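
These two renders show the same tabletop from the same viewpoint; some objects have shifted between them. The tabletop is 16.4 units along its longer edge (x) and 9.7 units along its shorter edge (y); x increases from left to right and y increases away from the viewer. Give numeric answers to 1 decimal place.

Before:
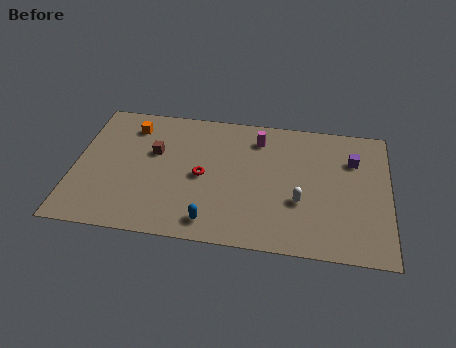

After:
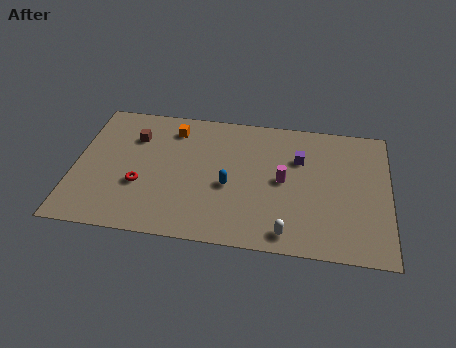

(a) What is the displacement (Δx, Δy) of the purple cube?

(-2.8, -0.3)

The purple cube started near (14.5, 6.9) and ended near (11.7, 6.6).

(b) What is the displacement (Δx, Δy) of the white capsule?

(-0.6, -2.3)

The white capsule started near (11.8, 3.5) and ended near (11.2, 1.2).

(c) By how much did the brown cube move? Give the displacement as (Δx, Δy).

(-1.1, 1.0)

From the two frames, the brown cube sits at roughly (4.1, 6.0) before and (3.0, 7.0) after.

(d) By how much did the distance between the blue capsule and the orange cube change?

-2.9

They were about 7.8 units apart before and 4.9 after — 2.9 units closer together.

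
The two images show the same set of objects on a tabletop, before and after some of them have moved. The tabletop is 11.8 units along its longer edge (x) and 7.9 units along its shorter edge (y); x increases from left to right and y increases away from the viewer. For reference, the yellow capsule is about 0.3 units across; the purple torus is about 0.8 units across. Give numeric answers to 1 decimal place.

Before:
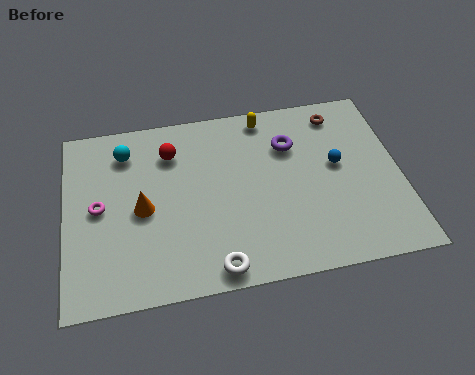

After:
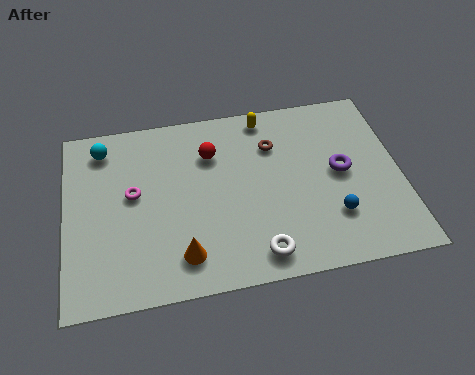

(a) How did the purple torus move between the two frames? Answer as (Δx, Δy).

(1.7, -1.5)

The purple torus was at about (8.0, 5.6) and moved to about (9.7, 4.1).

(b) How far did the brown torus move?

2.6

The brown torus was near (9.8, 6.7) before and (7.4, 5.7) after, so it travelled √(2.4² + 1.0²) ≈ 2.6 units.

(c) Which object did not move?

the yellow capsule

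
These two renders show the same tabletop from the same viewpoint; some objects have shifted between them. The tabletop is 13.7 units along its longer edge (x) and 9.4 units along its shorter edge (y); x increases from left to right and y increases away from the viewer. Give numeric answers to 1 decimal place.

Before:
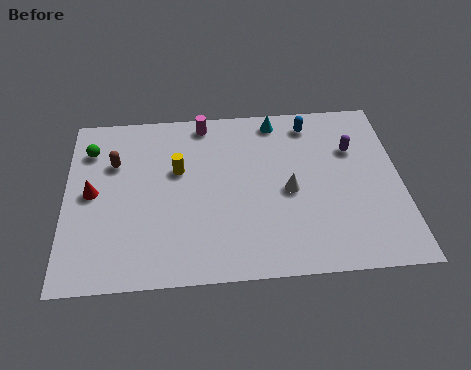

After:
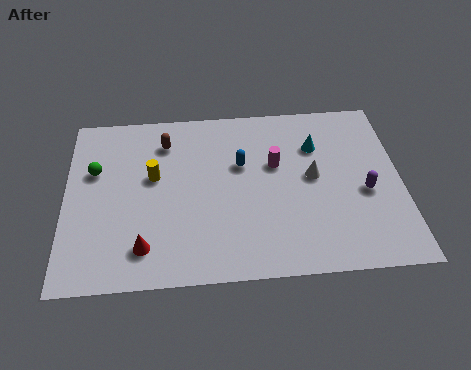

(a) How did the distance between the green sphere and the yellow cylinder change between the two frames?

-1.4

They were about 3.9 units apart before and 2.5 after — 1.4 units closer together.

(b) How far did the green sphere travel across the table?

1.2

The green sphere was near (1.0, 7.2) before and (1.2, 6.0) after, so it travelled √(0.2² + 1.2²) ≈ 1.2 units.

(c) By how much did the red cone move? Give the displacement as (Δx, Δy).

(2.1, -3.0)

From the two frames, the red cone sits at roughly (1.1, 4.8) before and (3.2, 1.8) after.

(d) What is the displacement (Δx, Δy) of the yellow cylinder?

(-1.0, -0.3)

The yellow cylinder was at about (4.6, 5.8) and moved to about (3.6, 5.5).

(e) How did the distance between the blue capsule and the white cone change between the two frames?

-0.8

They were about 3.8 units apart before and 3.0 after — 0.8 units closer together.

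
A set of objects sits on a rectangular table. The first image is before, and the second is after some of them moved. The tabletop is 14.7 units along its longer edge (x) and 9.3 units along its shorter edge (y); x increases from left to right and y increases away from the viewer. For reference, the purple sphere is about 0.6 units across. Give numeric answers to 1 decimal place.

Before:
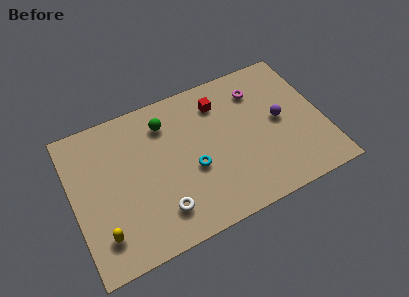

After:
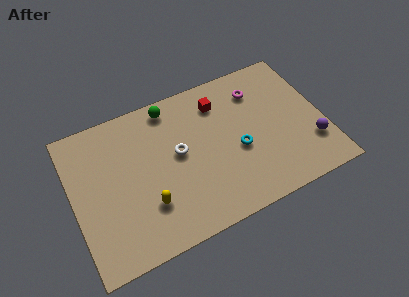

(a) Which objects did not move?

the red cube and the magenta torus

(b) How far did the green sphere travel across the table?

1.0

The green sphere was near (5.7, 7.3) before and (6.1, 8.2) after, so it travelled √(0.4² + 0.9²) ≈ 1.0 units.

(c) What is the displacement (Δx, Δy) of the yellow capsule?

(2.7, 0.7)

The yellow capsule started near (1.4, 2.0) and ended near (4.1, 2.7).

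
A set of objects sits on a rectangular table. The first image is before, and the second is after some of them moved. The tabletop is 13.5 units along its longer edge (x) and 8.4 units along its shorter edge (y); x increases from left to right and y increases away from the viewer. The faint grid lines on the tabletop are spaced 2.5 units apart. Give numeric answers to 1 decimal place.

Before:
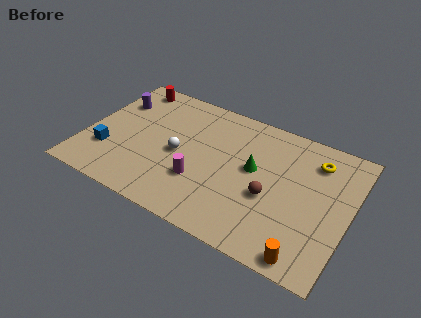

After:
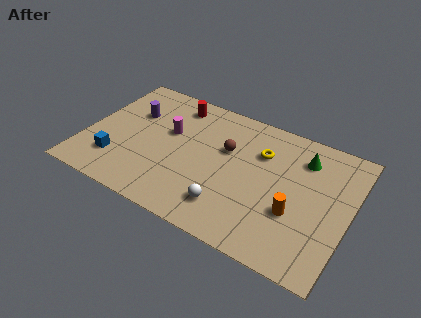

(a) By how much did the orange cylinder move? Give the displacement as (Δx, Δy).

(-0.9, 2.2)

The orange cylinder started near (11.8, 0.8) and ended near (10.9, 3.0).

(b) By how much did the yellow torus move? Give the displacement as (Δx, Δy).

(-2.7, -0.7)

The yellow torus was at about (11.5, 6.6) and moved to about (8.8, 5.9).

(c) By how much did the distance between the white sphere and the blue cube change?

+2.1

Before: roughly 3.8 units apart; after: 5.9. That's 2.1 units further apart.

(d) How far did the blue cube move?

0.6

The blue cube was near (1.3, 2.5) before and (1.8, 2.1) after, so it travelled √(0.5² + 0.4²) ≈ 0.6 units.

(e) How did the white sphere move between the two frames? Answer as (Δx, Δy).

(2.9, -2.1)

The white sphere started near (4.8, 3.9) and ended near (7.7, 1.8).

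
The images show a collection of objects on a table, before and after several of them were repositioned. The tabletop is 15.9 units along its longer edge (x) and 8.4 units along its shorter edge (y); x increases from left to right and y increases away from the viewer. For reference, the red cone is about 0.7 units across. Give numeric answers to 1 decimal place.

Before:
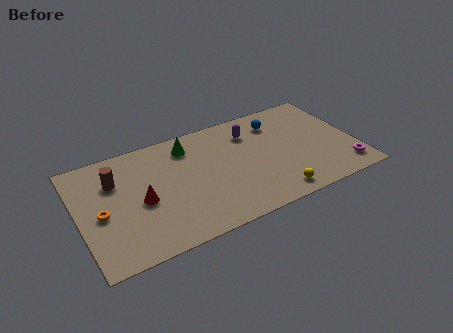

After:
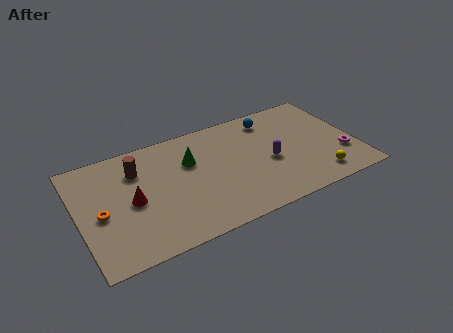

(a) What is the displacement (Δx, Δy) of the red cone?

(-0.5, 0.2)

From the two frames, the red cone sits at roughly (3.5, 3.8) before and (3.0, 4.0) after.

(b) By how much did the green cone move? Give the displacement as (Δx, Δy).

(0.0, -1.2)

The green cone started near (6.5, 6.8) and ended near (6.5, 5.6).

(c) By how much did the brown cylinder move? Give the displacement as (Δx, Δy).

(1.3, 0.3)

From the two frames, the brown cylinder sits at roughly (2.2, 5.9) before and (3.5, 6.2) after.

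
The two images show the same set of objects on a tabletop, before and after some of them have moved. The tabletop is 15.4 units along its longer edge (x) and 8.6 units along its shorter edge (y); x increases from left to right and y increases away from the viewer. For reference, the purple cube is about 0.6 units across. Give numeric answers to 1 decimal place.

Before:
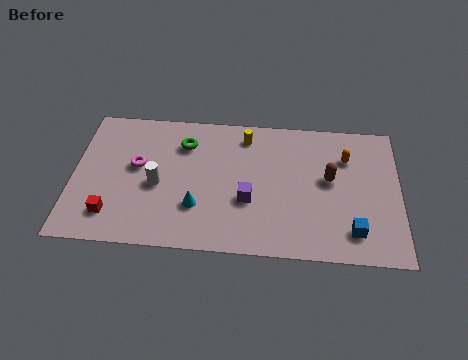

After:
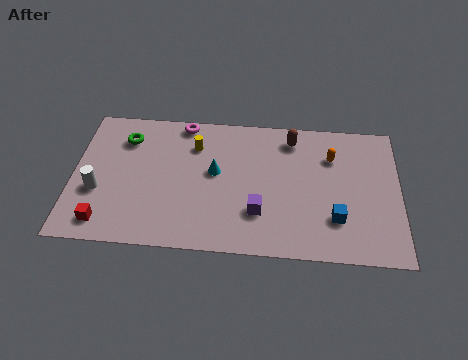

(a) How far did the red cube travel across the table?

0.6

From (1.9, 1.8) to (1.6, 1.3), the red cube covered √(0.3² + 0.5²) ≈ 0.6 units.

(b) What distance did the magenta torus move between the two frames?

3.6

From (3.0, 4.9) to (5.1, 7.8), the magenta torus covered √(2.1² + 2.9²) ≈ 3.6 units.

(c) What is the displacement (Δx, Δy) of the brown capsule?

(-1.8, 2.4)

The brown capsule was at about (12.1, 4.8) and moved to about (10.3, 7.2).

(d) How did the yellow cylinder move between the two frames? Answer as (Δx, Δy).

(-2.4, -0.8)

The yellow cylinder was at about (8.1, 7.2) and moved to about (5.7, 6.4).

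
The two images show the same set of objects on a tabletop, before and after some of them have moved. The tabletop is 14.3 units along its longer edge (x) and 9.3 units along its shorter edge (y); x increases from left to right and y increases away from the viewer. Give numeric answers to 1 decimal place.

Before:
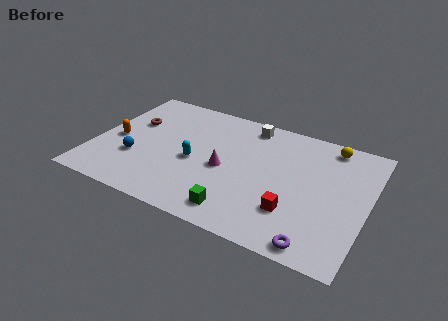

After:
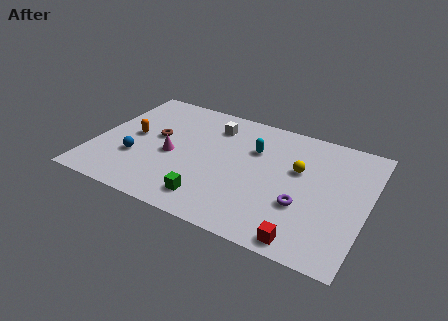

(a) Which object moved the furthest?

the cyan capsule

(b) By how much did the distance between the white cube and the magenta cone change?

-0.3

The distance was about 4.0 in the first image and 3.7 in the second, so they moved 0.3 units closer together.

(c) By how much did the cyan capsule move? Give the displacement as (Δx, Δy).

(2.9, 2.2)

The cyan capsule was at about (5.3, 4.1) and moved to about (8.2, 6.3).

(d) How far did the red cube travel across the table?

1.9

The red cube was near (10.7, 2.6) before and (11.5, 0.9) after, so it travelled √(0.8² + 1.7²) ≈ 1.9 units.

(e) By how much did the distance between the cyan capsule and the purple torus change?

-3.3

The distance was about 7.5 in the first image and 4.2 in the second, so they moved 3.3 units closer together.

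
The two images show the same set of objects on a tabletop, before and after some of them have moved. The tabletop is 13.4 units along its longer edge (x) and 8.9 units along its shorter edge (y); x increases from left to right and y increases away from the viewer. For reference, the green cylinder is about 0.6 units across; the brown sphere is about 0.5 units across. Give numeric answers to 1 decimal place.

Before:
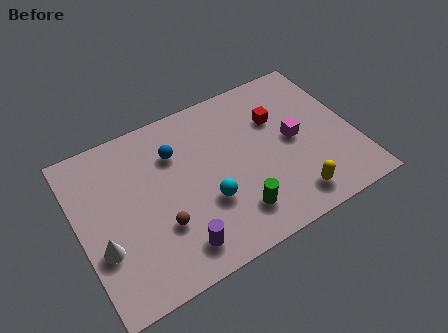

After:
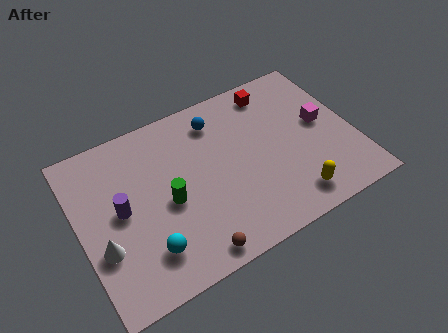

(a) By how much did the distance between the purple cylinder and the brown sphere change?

+3.2

They were about 1.5 units apart before and 4.7 after — 3.2 units further apart.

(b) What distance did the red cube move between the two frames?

1.6

The red cube moved from about (9.9, 6.0) to (10.0, 7.6), a distance of √(0.1² + 1.6²) ≈ 1.6.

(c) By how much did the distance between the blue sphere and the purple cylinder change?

+0.8

The distance was about 4.9 in the first image and 5.7 in the second, so they moved 0.8 units further apart.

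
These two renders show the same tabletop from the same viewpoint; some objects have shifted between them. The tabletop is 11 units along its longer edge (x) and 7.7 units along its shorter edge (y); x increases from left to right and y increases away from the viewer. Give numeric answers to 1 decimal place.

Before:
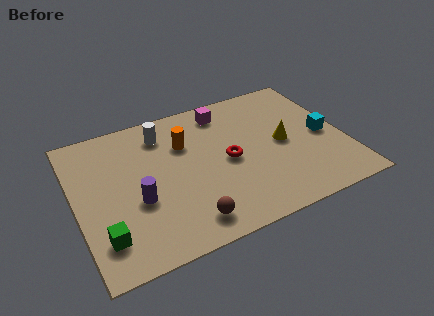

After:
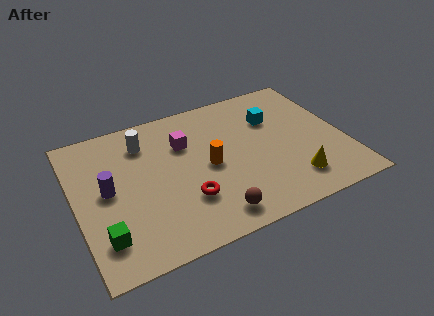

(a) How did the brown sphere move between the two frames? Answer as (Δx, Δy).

(1.0, -0.1)

The brown sphere was at about (4.2, 1.2) and moved to about (5.2, 1.1).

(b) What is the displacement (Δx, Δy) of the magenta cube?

(-1.8, -1.2)

The magenta cube started near (6.4, 6.5) and ended near (4.6, 5.3).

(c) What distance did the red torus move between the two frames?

2.4

From (6.2, 3.7) to (4.3, 2.3), the red torus covered √(1.9² + 1.4²) ≈ 2.4 units.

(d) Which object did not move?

the green cube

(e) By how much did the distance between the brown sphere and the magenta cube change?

-1.5

The distance was about 5.7 in the first image and 4.2 in the second, so they moved 1.5 units closer together.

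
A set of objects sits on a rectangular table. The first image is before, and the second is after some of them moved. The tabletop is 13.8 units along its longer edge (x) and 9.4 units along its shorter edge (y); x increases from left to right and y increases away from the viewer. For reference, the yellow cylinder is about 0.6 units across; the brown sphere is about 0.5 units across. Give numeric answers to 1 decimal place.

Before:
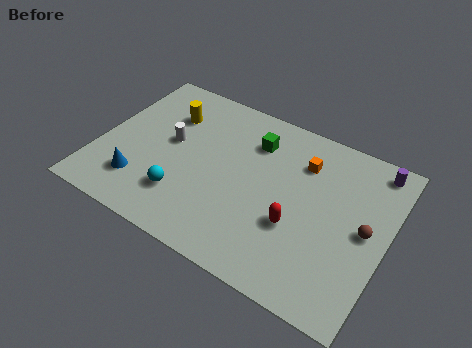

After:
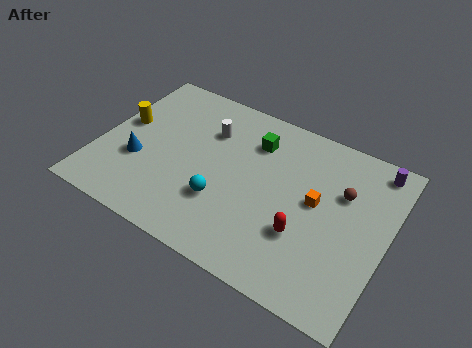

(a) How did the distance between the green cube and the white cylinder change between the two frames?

-2.0

Before: roughly 4.2 units apart; after: 2.2. That's 2.0 units closer together.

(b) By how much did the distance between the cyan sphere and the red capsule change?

-1.5

They were about 5.4 units apart before and 3.9 after — 1.5 units closer together.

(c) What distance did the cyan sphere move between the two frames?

1.9

The cyan sphere moved from about (4.4, 2.4) to (6.2, 3.0), a distance of √(1.8² + 0.6²) ≈ 1.9.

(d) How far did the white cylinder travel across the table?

2.2

The white cylinder moved from about (3.3, 5.2) to (4.9, 6.7), a distance of √(1.6² + 1.5²) ≈ 2.2.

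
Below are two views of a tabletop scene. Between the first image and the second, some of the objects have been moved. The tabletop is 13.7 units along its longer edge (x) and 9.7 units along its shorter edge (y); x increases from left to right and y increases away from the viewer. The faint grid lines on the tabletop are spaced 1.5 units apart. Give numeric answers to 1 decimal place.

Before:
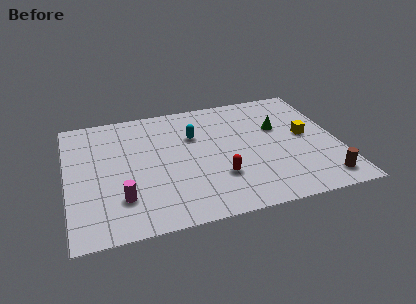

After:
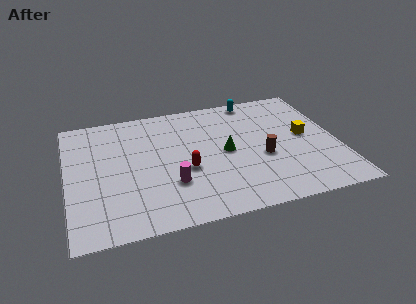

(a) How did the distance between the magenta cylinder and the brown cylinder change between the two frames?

-5.3

Before: roughly 10.1 units apart; after: 4.8. That's 5.3 units closer together.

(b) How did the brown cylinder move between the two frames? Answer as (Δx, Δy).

(-2.8, 2.5)

From the two frames, the brown cylinder sits at roughly (12.6, 1.4) before and (9.8, 3.9) after.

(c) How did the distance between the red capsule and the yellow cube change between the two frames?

+1.2

The distance was about 5.1 in the first image and 6.3 in the second, so they moved 1.2 units further apart.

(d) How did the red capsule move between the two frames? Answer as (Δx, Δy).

(-1.6, 1.0)

From the two frames, the red capsule sits at roughly (7.5, 2.9) before and (5.9, 3.9) after.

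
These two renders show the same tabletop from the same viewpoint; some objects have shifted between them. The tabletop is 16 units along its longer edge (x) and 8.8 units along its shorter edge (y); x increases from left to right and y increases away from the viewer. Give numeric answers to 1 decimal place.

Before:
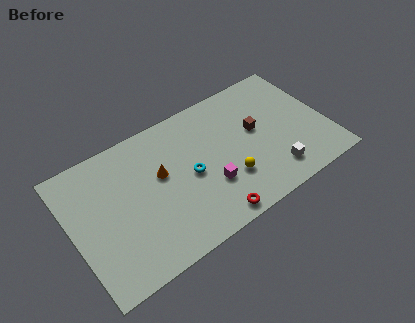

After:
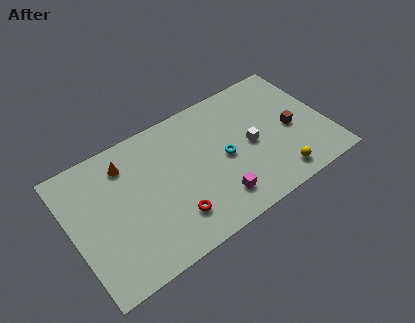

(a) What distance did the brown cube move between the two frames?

2.3

The brown cube moved from about (11.7, 5.0) to (13.8, 4.0), a distance of √(2.1² + 1.0²) ≈ 2.3.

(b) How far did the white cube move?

2.7

From (12.2, 1.7) to (11.2, 4.2), the white cube covered √(1.0² + 2.5²) ≈ 2.7 units.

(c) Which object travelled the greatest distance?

the yellow sphere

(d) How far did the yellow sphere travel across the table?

3.2

The yellow sphere was near (9.5, 2.7) before and (12.4, 1.3) after, so it travelled √(2.9² + 1.4²) ≈ 3.2 units.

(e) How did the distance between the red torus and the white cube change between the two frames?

+1.4

They were about 4.3 units apart before and 5.7 after — 1.4 units further apart.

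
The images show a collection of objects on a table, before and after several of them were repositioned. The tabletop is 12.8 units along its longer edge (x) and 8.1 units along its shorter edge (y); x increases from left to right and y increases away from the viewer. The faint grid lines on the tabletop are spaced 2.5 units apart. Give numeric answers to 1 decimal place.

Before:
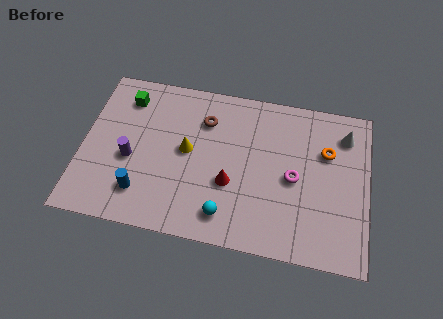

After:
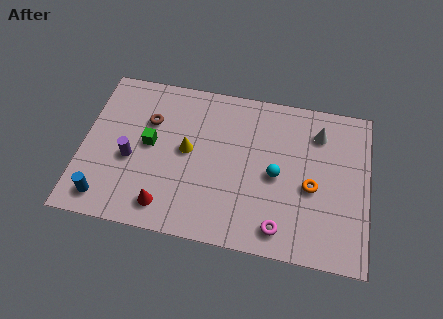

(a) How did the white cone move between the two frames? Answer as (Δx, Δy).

(-1.2, -0.1)

The white cone was at about (11.7, 6.4) and moved to about (10.5, 6.3).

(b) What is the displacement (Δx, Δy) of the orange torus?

(-0.6, -1.9)

From the two frames, the orange torus sits at roughly (10.9, 5.4) before and (10.3, 3.5) after.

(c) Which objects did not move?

the yellow cone and the purple cylinder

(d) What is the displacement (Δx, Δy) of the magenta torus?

(-0.5, -2.6)

From the two frames, the magenta torus sits at roughly (9.5, 3.8) before and (9.0, 1.2) after.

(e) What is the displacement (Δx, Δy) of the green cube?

(1.2, -2.2)

From the two frames, the green cube sits at roughly (1.8, 6.5) before and (3.0, 4.3) after.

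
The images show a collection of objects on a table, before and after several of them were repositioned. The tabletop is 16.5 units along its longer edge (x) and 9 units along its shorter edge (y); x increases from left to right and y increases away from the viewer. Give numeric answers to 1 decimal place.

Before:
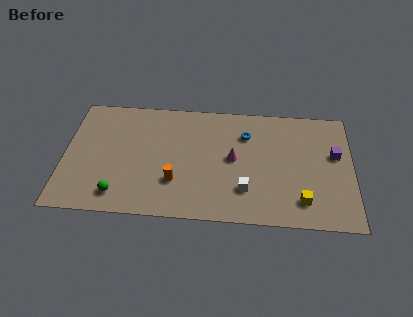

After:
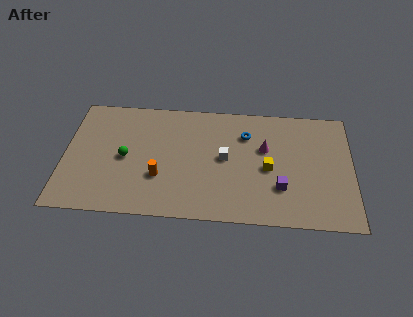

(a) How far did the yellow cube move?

3.0

From (13.6, 1.8) to (11.7, 4.1), the yellow cube covered √(1.9² + 2.3²) ≈ 3.0 units.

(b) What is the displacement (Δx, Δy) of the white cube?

(-1.2, 2.3)

The white cube was at about (10.4, 2.4) and moved to about (9.2, 4.7).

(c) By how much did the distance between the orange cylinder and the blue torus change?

+0.5

The distance was about 5.6 in the first image and 6.1 in the second, so they moved 0.5 units further apart.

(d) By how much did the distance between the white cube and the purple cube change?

-2.1

Before: roughly 5.9 units apart; after: 3.8. That's 2.1 units closer together.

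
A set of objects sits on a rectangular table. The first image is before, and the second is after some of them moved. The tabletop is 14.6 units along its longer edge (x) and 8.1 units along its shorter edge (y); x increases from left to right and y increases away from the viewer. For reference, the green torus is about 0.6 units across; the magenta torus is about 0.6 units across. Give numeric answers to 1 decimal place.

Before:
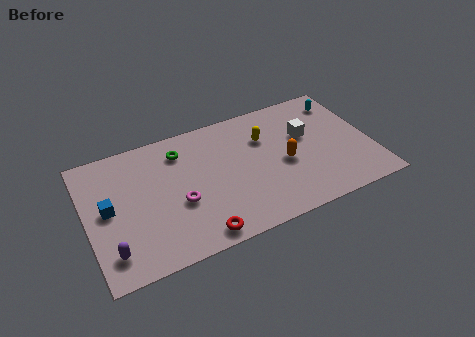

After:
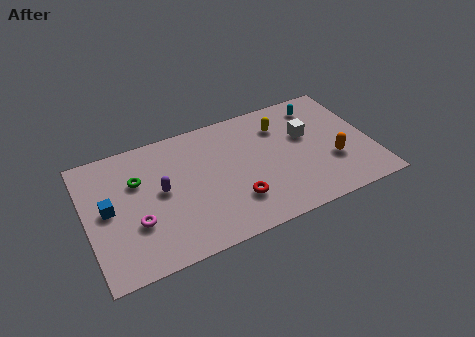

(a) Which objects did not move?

the white cube and the blue cube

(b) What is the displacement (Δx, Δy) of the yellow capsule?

(0.9, 0.5)

The yellow capsule started near (9.3, 5.6) and ended near (10.2, 6.1).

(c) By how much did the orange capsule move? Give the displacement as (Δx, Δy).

(2.4, -0.8)

From the two frames, the orange capsule sits at roughly (10.1, 3.6) before and (12.5, 2.8) after.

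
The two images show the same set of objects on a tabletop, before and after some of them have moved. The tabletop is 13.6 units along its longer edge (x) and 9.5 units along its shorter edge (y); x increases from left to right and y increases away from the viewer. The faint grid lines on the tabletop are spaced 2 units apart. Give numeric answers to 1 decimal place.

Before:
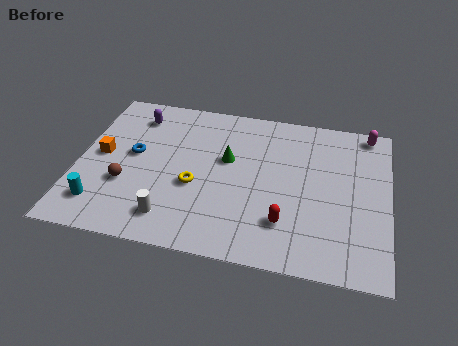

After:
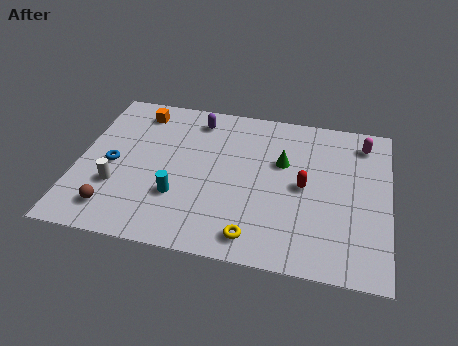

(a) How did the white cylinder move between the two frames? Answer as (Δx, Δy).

(-2.5, 1.4)

The white cylinder started near (4.3, 1.7) and ended near (1.8, 3.1).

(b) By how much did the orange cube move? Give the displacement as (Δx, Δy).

(1.4, 3.1)

From the two frames, the orange cube sits at roughly (1.0, 4.9) before and (2.4, 8.0) after.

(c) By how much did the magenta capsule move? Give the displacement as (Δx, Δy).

(-0.2, -0.7)

The magenta capsule started near (12.6, 8.6) and ended near (12.4, 7.9).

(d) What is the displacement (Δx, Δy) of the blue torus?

(-0.9, -0.8)

From the two frames, the blue torus sits at roughly (2.4, 5.2) before and (1.5, 4.4) after.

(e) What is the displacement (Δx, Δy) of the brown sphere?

(-0.4, -1.6)

The brown sphere started near (2.2, 3.3) and ended near (1.8, 1.7).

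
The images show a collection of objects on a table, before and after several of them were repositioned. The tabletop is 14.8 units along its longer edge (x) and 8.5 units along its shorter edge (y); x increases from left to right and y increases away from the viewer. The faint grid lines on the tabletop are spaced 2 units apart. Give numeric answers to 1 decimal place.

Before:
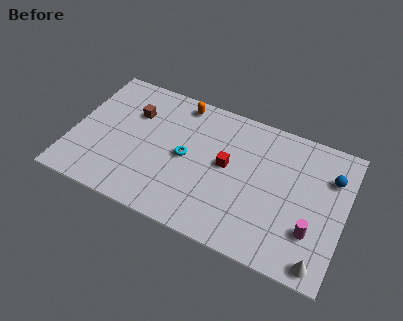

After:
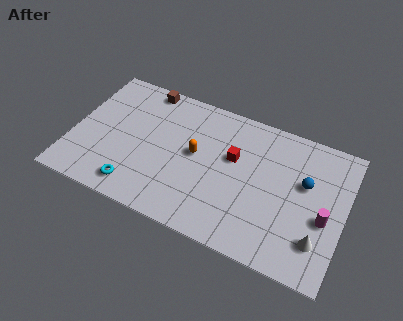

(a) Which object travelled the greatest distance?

the cyan torus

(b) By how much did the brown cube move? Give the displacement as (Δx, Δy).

(0.4, 1.8)

The brown cube started near (3.1, 5.9) and ended near (3.5, 7.7).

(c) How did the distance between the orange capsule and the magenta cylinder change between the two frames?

-2.0

Before: roughly 9.2 units apart; after: 7.2. That's 2.0 units closer together.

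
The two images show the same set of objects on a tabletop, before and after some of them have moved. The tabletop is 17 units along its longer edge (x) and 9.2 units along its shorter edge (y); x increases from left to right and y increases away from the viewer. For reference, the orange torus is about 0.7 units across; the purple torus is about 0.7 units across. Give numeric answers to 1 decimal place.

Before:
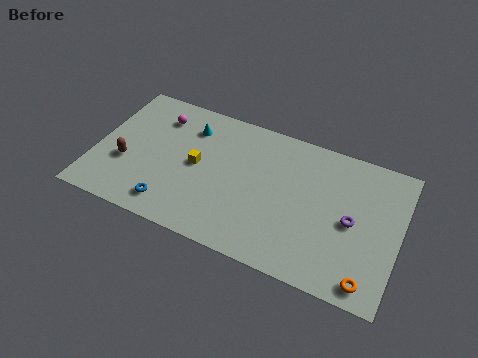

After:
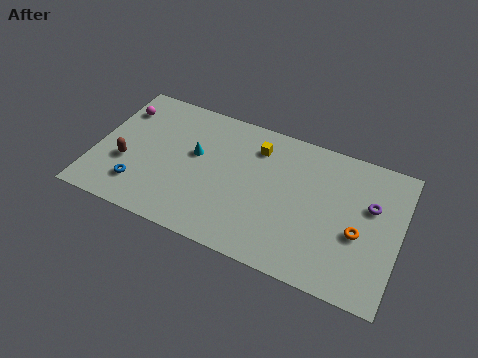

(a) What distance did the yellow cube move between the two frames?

4.0

From (5.7, 4.7) to (8.8, 7.2), the yellow cube covered √(3.1² + 2.5²) ≈ 4.0 units.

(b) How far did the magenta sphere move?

2.2

From (3.2, 7.2) to (1.0, 7.0), the magenta sphere covered √(2.2² + 0.2²) ≈ 2.2 units.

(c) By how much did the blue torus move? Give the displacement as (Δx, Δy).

(-1.9, 0.6)

The blue torus was at about (4.6, 1.5) and moved to about (2.7, 2.1).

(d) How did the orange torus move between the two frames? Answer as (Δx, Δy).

(-0.8, 2.7)

The orange torus was at about (15.6, 1.1) and moved to about (14.8, 3.8).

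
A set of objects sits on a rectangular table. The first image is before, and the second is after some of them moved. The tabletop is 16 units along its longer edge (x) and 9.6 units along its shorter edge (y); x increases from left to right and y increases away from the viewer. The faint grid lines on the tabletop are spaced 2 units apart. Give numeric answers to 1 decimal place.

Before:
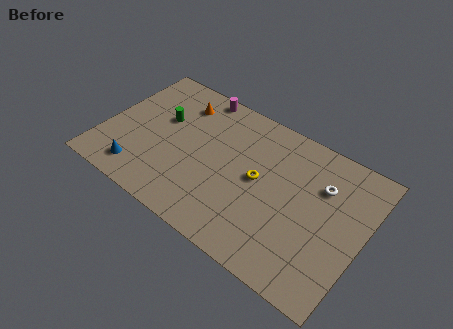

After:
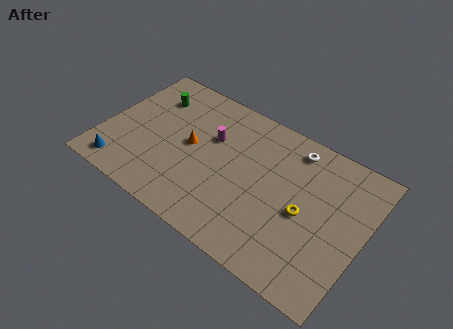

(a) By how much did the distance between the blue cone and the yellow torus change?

+3.6

Before: roughly 7.7 units apart; after: 11.3. That's 3.6 units further apart.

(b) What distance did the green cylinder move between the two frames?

1.6

The green cylinder was near (3.3, 5.9) before and (2.4, 7.2) after, so it travelled √(0.9² + 1.3²) ≈ 1.6 units.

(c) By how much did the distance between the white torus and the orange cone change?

-2.4

They were about 9.1 units apart before and 6.7 after — 2.4 units closer together.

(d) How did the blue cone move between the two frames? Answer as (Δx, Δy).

(-1.1, -0.3)

From the two frames, the blue cone sits at roughly (2.7, 1.6) before and (1.6, 1.3) after.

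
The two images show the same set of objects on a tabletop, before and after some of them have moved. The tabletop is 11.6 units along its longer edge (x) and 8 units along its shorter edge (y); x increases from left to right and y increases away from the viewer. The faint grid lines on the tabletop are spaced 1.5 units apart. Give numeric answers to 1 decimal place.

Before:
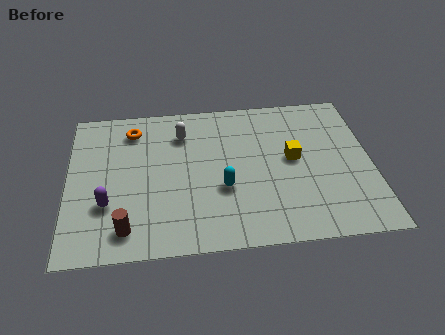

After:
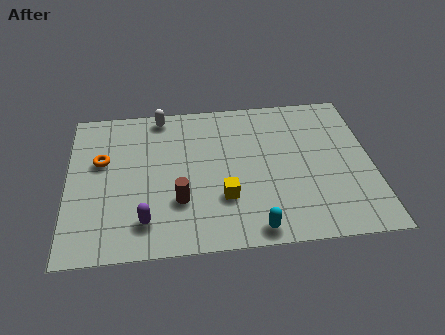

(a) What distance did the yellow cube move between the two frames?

3.2

The yellow cube was near (8.6, 4.3) before and (5.9, 2.5) after, so it travelled √(2.7² + 1.8²) ≈ 3.2 units.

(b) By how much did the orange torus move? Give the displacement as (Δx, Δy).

(-1.2, -1.6)

The orange torus started near (2.5, 6.5) and ended near (1.3, 4.9).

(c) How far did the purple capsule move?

1.7

The purple capsule was near (1.5, 2.6) before and (2.9, 1.6) after, so it travelled √(1.4² + 1.0²) ≈ 1.7 units.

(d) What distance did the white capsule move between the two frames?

1.4

The white capsule was near (4.4, 6.1) before and (3.6, 7.2) after, so it travelled √(0.8² + 1.1²) ≈ 1.4 units.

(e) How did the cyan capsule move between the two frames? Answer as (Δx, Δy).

(1.1, -2.2)

From the two frames, the cyan capsule sits at roughly (5.9, 3.0) before and (7.0, 0.8) after.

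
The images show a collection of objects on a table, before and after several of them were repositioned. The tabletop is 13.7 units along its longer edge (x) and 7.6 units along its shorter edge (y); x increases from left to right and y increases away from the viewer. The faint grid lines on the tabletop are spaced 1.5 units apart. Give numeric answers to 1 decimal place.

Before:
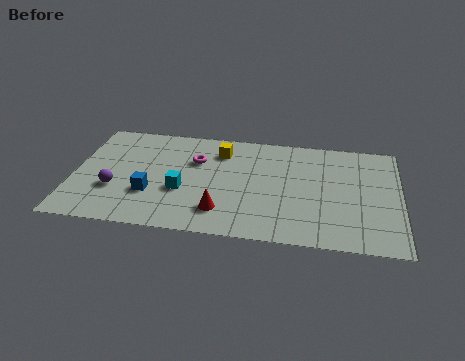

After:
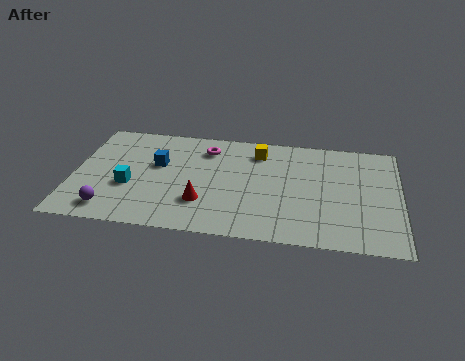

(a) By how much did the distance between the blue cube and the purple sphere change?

+2.3

Before: roughly 1.5 units apart; after: 3.8. That's 2.3 units further apart.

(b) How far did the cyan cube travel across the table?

2.2

The cyan cube moved from about (4.6, 2.9) to (2.4, 2.9), a distance of √(2.2² + 0.0²) ≈ 2.2.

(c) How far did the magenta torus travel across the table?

1.0

From (5.1, 5.1) to (5.5, 6.0), the magenta torus covered √(0.4² + 0.9²) ≈ 1.0 units.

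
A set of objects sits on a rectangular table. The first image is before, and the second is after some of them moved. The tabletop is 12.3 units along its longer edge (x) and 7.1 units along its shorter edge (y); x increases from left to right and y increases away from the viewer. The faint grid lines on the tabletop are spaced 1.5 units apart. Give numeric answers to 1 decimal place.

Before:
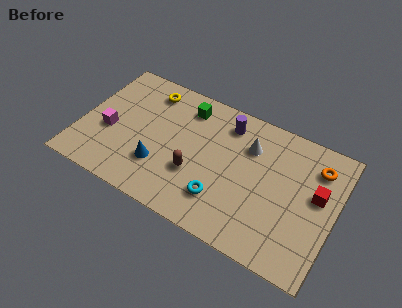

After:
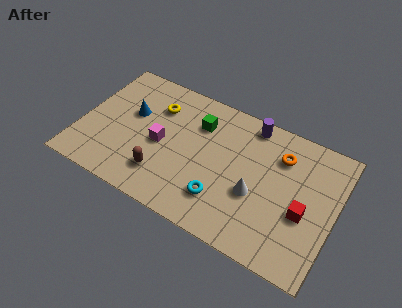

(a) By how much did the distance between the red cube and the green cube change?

-0.9

Before: roughly 6.8 units apart; after: 5.9. That's 0.9 units closer together.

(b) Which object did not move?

the cyan torus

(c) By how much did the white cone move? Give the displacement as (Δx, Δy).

(0.6, -2.3)

The white cone started near (8.0, 5.1) and ended near (8.6, 2.8).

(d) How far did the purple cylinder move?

1.2

The purple cylinder moved from about (6.8, 5.8) to (7.9, 6.3), a distance of √(1.1² + 0.5²) ≈ 1.2.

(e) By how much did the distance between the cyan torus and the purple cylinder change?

+0.6

The distance was about 4.0 in the first image and 4.6 in the second, so they moved 0.6 units further apart.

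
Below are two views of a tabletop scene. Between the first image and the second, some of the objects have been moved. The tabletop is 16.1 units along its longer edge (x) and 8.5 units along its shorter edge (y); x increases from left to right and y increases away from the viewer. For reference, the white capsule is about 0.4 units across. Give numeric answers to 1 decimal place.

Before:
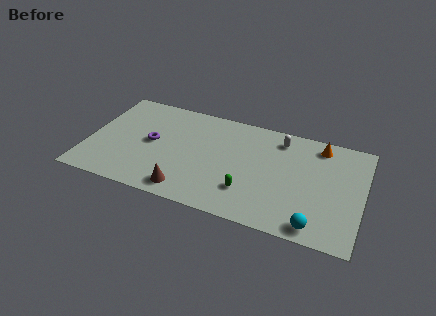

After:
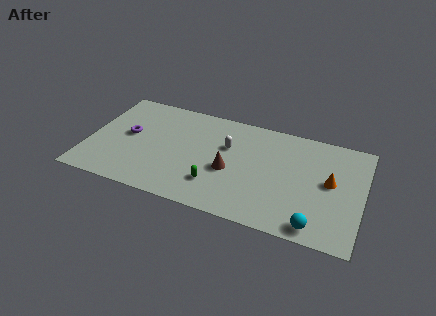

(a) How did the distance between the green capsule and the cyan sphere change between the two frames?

+1.8

Before: roughly 4.2 units apart; after: 6.0. That's 1.8 units further apart.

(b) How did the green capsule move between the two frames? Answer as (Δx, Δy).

(-1.9, -0.1)

The green capsule was at about (9.6, 2.3) and moved to about (7.7, 2.2).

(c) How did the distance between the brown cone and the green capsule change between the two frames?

-2.1

Before: roughly 3.7 units apart; after: 1.6. That's 2.1 units closer together.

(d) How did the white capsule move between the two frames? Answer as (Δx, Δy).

(-3.0, -1.6)

The white capsule started near (11.1, 7.1) and ended near (8.1, 5.5).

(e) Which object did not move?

the cyan sphere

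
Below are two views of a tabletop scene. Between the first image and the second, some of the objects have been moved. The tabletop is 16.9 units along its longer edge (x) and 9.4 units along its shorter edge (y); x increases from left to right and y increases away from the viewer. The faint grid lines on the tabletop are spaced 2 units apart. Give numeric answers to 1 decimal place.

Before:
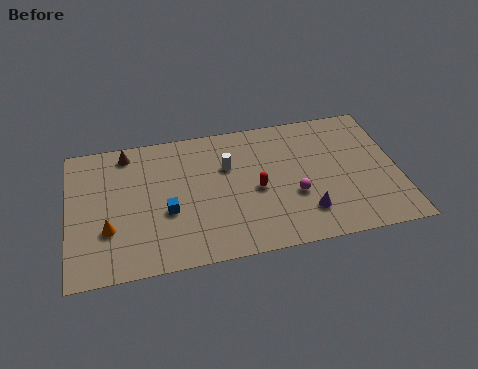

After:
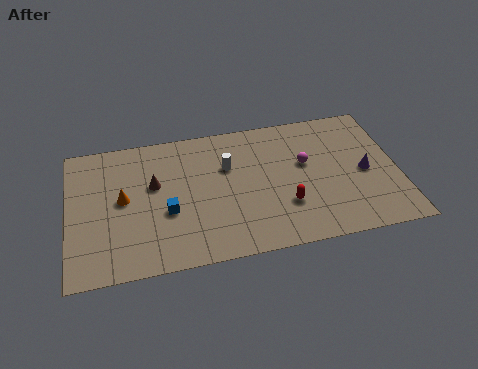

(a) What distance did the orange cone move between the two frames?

2.1

The orange cone was near (2.0, 3.1) before and (2.8, 5.0) after, so it travelled √(0.8² + 1.9²) ≈ 2.1 units.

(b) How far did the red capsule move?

2.0

The red capsule moved from about (9.6, 4.3) to (11.0, 2.9), a distance of √(1.4² + 1.4²) ≈ 2.0.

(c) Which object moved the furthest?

the purple cone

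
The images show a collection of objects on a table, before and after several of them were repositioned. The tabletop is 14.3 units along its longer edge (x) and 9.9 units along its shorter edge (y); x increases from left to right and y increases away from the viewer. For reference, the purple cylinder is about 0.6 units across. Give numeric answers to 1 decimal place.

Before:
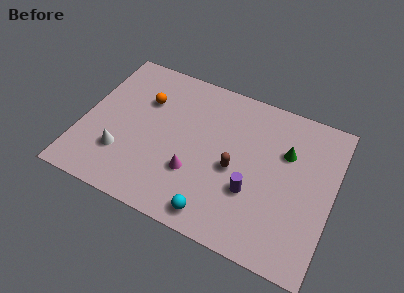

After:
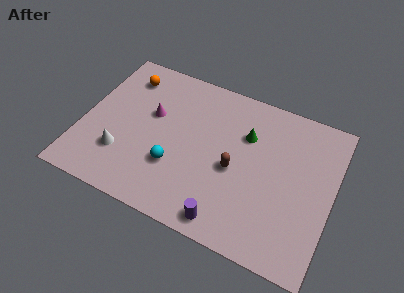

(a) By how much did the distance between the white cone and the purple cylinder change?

-0.9

Before: roughly 7.4 units apart; after: 6.5. That's 0.9 units closer together.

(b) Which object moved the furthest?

the magenta cone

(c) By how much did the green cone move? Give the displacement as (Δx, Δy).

(-2.3, 0.2)

The green cone was at about (11.5, 6.6) and moved to about (9.2, 6.8).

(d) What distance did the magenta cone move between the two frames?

4.0

The magenta cone moved from about (6.6, 3.2) to (3.8, 6.0), a distance of √(2.8² + 2.8²) ≈ 4.0.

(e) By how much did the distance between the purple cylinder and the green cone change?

+2.1

Before: roughly 3.6 units apart; after: 5.7. That's 2.1 units further apart.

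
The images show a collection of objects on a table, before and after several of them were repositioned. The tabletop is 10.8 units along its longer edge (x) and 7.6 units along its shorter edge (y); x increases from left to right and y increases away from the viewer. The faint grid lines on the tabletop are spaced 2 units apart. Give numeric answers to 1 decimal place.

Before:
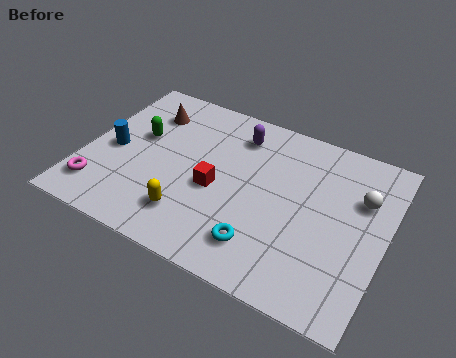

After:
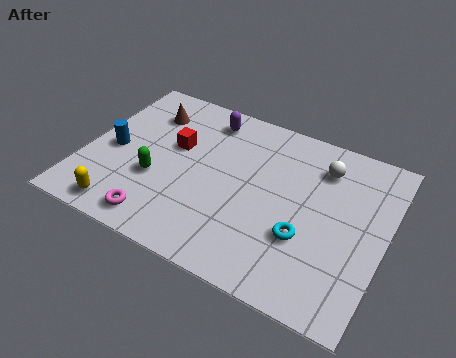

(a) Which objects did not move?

the blue cylinder and the brown cone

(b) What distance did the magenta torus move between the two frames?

2.4

The magenta torus was near (0.8, 1.5) before and (3.1, 1.0) after, so it travelled √(2.3² + 0.5²) ≈ 2.4 units.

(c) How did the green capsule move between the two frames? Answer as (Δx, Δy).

(0.9, -1.7)

The green capsule was at about (1.8, 4.5) and moved to about (2.7, 2.8).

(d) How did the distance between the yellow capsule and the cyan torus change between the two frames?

+3.9

They were about 2.6 units apart before and 6.5 after — 3.9 units further apart.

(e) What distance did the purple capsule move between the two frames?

1.2

From (5.2, 6.1) to (4.0, 6.4), the purple capsule covered √(1.2² + 0.3²) ≈ 1.2 units.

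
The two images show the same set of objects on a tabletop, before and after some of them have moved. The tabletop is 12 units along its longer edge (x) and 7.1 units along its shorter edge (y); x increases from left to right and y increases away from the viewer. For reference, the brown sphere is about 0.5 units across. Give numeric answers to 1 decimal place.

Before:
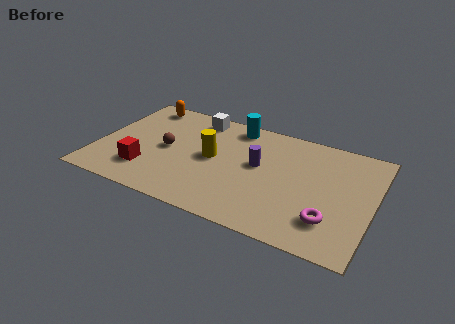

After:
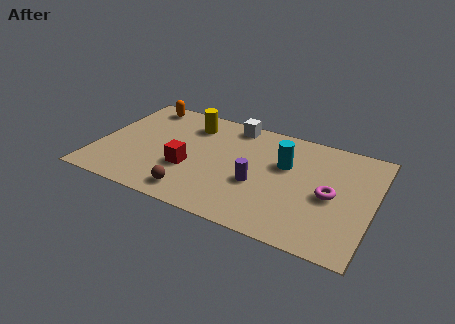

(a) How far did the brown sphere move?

2.8

The brown sphere moved from about (3.0, 3.5) to (4.5, 1.1), a distance of √(1.5² + 2.4²) ≈ 2.8.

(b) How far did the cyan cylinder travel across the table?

2.9

The cyan cylinder moved from about (5.7, 6.2) to (8.1, 4.5), a distance of √(2.4² + 1.7²) ≈ 2.9.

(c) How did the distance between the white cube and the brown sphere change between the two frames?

+2.5

They were about 2.8 units apart before and 5.3 after — 2.5 units further apart.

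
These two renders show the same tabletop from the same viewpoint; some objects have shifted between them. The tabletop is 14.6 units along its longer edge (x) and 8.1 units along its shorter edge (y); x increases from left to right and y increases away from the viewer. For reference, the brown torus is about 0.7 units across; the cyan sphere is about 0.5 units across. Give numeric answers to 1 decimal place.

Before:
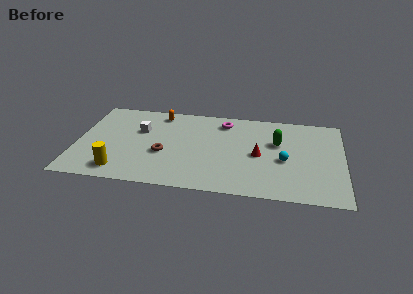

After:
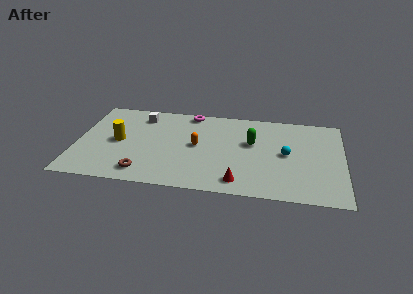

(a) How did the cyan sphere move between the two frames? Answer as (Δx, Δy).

(0.1, 0.6)

The cyan sphere was at about (11.4, 3.5) and moved to about (11.5, 4.1).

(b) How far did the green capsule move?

1.4

From (11.0, 5.1) to (9.6, 4.9), the green capsule covered √(1.4² + 0.2²) ≈ 1.4 units.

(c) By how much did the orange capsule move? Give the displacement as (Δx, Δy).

(2.2, -2.8)

The orange capsule was at about (4.4, 7.0) and moved to about (6.6, 4.2).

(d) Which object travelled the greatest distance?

the orange capsule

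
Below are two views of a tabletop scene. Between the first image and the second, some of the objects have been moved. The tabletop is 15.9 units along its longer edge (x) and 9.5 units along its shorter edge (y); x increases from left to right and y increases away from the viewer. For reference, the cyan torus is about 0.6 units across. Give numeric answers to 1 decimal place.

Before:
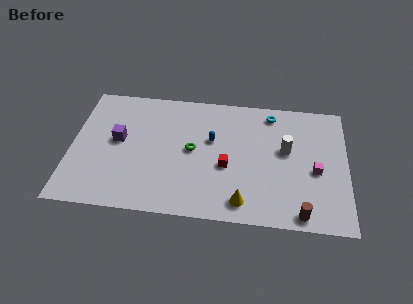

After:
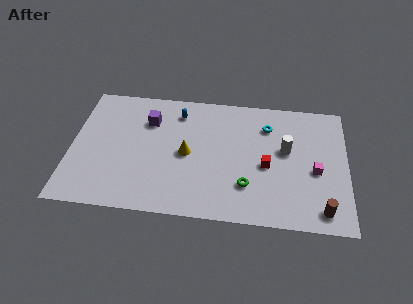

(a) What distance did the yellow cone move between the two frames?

4.6

From (10.0, 1.4) to (6.7, 4.6), the yellow cone covered √(3.3² + 3.2²) ≈ 4.6 units.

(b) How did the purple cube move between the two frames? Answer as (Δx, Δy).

(1.7, 1.7)

From the two frames, the purple cube sits at roughly (2.7, 5.2) before and (4.4, 6.9) after.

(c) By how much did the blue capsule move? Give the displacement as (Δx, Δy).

(-2.0, 1.9)

The blue capsule started near (8.1, 5.8) and ended near (6.1, 7.7).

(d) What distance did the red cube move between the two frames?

2.3

The red cube moved from about (9.0, 3.9) to (11.3, 4.2), a distance of √(2.3² + 0.3²) ≈ 2.3.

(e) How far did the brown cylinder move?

1.3

From (13.3, 0.9) to (14.5, 1.3), the brown cylinder covered √(1.2² + 0.4²) ≈ 1.3 units.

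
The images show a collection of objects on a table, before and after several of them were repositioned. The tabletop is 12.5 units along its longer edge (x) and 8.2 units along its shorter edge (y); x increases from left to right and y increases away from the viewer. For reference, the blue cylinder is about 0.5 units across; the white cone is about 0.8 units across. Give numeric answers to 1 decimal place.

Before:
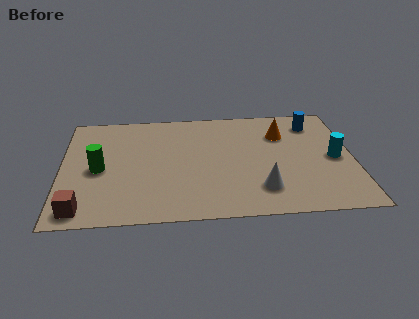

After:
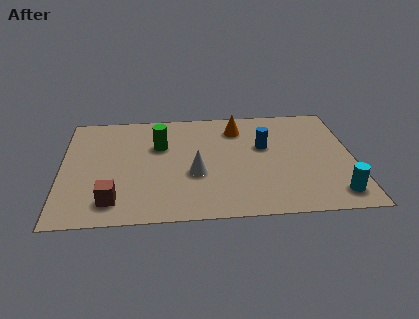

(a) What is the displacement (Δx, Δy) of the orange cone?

(-1.9, 0.6)

The orange cone was at about (9.5, 5.9) and moved to about (7.6, 6.5).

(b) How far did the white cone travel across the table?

3.1

From (8.5, 1.9) to (5.7, 3.2), the white cone covered √(2.8² + 1.3²) ≈ 3.1 units.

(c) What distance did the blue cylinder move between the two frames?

2.7

From (10.9, 6.6) to (8.7, 5.0), the blue cylinder covered √(2.2² + 1.6²) ≈ 2.7 units.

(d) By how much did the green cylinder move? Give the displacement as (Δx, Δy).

(2.6, 1.6)

The green cylinder was at about (1.6, 3.8) and moved to about (4.2, 5.4).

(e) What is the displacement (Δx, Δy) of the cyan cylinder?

(-0.1, -2.6)

The cyan cylinder started near (11.7, 3.9) and ended near (11.6, 1.3).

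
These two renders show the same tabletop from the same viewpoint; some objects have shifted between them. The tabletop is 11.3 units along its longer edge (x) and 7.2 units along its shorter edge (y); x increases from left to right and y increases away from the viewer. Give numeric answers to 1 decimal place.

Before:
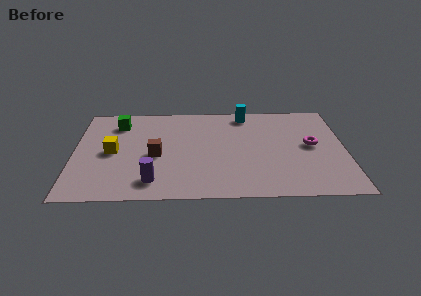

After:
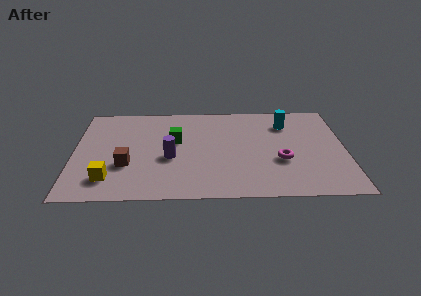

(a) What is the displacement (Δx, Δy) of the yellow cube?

(-0.1, -2.0)

The yellow cube was at about (1.6, 3.5) and moved to about (1.5, 1.5).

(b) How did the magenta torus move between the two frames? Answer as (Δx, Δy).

(-1.3, -1.1)

The magenta torus started near (9.9, 3.8) and ended near (8.6, 2.7).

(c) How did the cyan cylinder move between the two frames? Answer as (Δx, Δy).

(1.7, -0.8)

The cyan cylinder was at about (7.2, 6.3) and moved to about (8.9, 5.5).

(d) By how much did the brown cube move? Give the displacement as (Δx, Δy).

(-1.2, -0.7)

The brown cube was at about (3.4, 3.2) and moved to about (2.2, 2.5).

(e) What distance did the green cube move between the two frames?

2.8

From (1.8, 5.7) to (4.2, 4.3), the green cube covered √(2.4² + 1.4²) ≈ 2.8 units.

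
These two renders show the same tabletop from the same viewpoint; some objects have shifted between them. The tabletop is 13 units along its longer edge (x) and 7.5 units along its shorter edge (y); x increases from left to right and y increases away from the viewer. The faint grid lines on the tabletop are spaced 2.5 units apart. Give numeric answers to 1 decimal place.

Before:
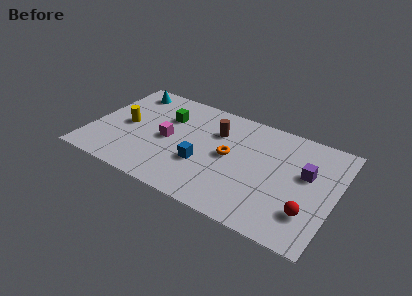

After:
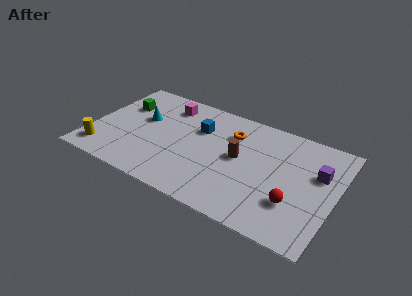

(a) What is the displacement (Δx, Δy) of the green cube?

(-2.4, -0.1)

From the two frames, the green cube sits at roughly (3.8, 5.2) before and (1.4, 5.1) after.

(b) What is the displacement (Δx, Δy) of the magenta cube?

(-0.4, 2.5)

The magenta cube started near (4.1, 3.6) and ended near (3.7, 6.1).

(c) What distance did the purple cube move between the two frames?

0.7

The purple cube moved from about (11.4, 4.5) to (12.0, 4.8), a distance of √(0.6² + 0.3²) ≈ 0.7.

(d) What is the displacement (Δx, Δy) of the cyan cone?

(1.1, -1.9)

From the two frames, the cyan cone sits at roughly (1.5, 6.4) before and (2.6, 4.5) after.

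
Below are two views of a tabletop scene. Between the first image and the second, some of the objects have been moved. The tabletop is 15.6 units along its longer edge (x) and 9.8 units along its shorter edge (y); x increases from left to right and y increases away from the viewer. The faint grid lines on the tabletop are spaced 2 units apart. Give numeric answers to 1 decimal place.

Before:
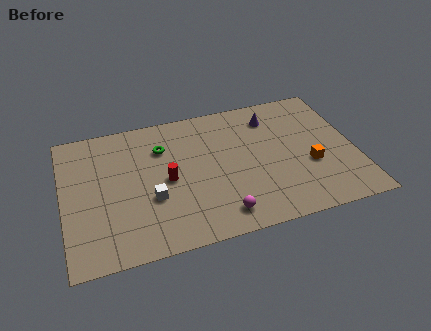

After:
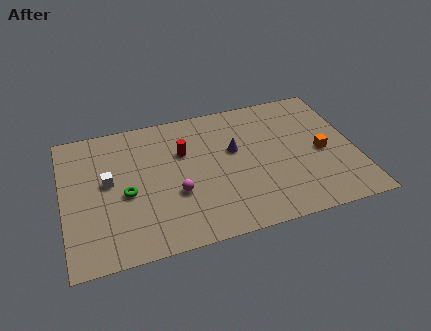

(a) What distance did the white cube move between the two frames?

2.8

The white cube moved from about (4.6, 3.6) to (2.4, 5.4), a distance of √(2.2² + 1.8²) ≈ 2.8.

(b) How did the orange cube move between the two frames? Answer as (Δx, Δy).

(0.7, 0.8)

The orange cube started near (13.1, 3.7) and ended near (13.8, 4.5).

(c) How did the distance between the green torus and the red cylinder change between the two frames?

+1.5

Before: roughly 2.4 units apart; after: 3.9. That's 1.5 units further apart.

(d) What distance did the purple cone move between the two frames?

2.9

From (11.4, 7.8) to (9.2, 5.9), the purple cone covered √(2.2² + 1.9²) ≈ 2.9 units.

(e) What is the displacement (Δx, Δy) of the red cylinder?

(1.0, 1.8)

The red cylinder was at about (5.5, 4.7) and moved to about (6.5, 6.5).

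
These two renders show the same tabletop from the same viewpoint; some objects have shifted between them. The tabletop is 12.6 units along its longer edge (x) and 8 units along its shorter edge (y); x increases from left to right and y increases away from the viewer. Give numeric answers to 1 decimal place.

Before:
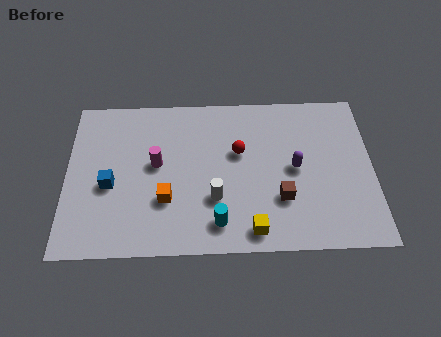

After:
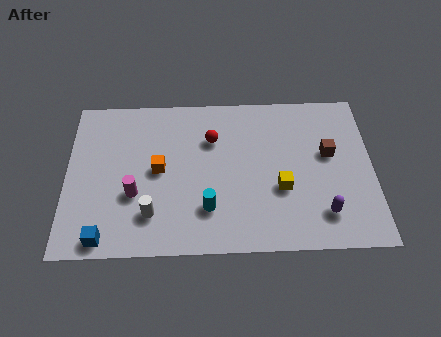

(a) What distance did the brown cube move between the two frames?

3.0

From (8.8, 2.5) to (10.8, 4.7), the brown cube covered √(2.0² + 2.2²) ≈ 3.0 units.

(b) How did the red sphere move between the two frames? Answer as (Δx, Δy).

(-1.1, 0.7)

The red sphere started near (7.1, 4.9) and ended near (6.0, 5.6).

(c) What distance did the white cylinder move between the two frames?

2.7

The white cylinder moved from about (6.1, 2.6) to (3.5, 1.9), a distance of √(2.6² + 0.7²) ≈ 2.7.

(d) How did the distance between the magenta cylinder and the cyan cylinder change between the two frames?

-0.8

They were about 3.9 units apart before and 3.1 after — 0.8 units closer together.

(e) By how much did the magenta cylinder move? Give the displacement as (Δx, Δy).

(-0.9, -1.5)

From the two frames, the magenta cylinder sits at roughly (3.7, 4.4) before and (2.8, 2.9) after.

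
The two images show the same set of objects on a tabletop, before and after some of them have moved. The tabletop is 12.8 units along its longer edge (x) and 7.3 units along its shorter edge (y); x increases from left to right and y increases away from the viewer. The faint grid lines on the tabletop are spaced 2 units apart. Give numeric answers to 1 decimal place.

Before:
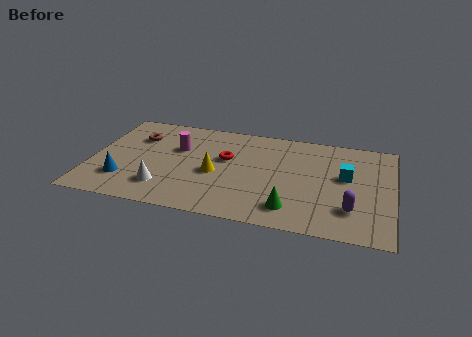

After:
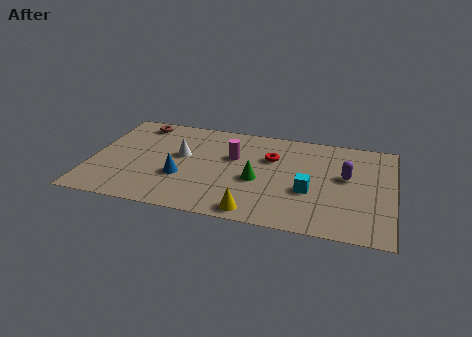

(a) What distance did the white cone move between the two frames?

2.6

From (3.2, 1.7) to (3.8, 4.2), the white cone covered √(0.6² + 2.5²) ≈ 2.6 units.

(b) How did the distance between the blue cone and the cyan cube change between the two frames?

-4.2

The distance was about 9.6 in the first image and 5.4 in the second, so they moved 4.2 units closer together.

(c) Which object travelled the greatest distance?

the yellow cone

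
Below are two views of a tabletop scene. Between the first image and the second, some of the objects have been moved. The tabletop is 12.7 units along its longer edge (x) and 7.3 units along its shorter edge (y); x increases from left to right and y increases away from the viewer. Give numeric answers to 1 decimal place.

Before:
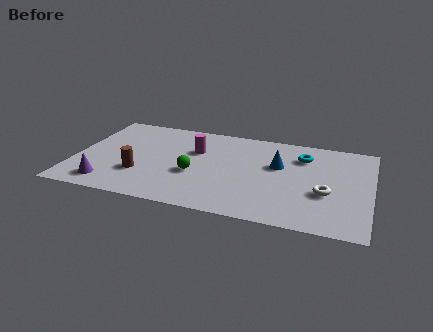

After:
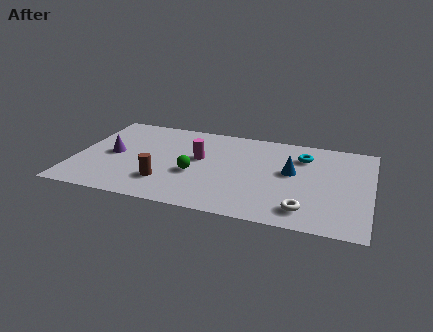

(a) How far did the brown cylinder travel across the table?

1.2

From (2.9, 2.3) to (4.0, 1.9), the brown cylinder covered √(1.1² + 0.4²) ≈ 1.2 units.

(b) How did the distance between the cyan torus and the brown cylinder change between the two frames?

-0.8

The distance was about 7.5 in the first image and 6.7 in the second, so they moved 0.8 units closer together.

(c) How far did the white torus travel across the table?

1.7

From (10.8, 2.8) to (10.0, 1.3), the white torus covered √(0.8² + 1.5²) ≈ 1.7 units.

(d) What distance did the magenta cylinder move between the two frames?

0.6

The magenta cylinder moved from about (5.1, 4.8) to (5.3, 4.2), a distance of √(0.2² + 0.6²) ≈ 0.6.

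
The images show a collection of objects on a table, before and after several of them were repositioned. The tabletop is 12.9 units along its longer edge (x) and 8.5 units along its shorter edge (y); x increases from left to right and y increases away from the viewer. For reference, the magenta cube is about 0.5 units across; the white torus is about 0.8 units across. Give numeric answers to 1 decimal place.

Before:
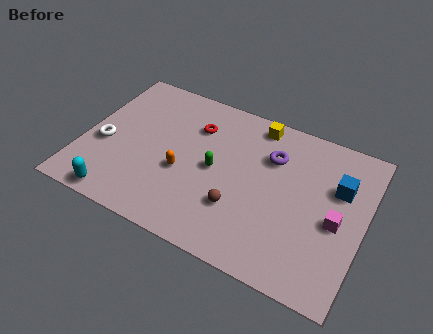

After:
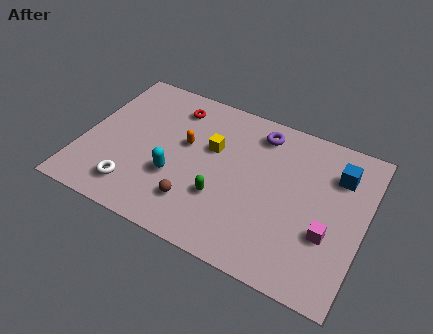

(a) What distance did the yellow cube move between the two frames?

2.8

From (7.6, 7.5) to (5.8, 5.3), the yellow cube covered √(1.8² + 2.2²) ≈ 2.8 units.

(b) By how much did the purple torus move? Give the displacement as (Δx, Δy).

(-0.7, 1.1)

The purple torus was at about (8.5, 6.0) and moved to about (7.8, 7.1).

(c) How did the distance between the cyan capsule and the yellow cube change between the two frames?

-6.0

They were about 8.7 units apart before and 2.7 after — 6.0 units closer together.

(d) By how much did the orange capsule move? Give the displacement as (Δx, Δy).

(-0.1, 1.6)

The orange capsule started near (4.7, 3.4) and ended near (4.6, 5.0).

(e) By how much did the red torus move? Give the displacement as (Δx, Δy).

(-1.1, 0.7)

From the two frames, the red torus sits at roughly (4.9, 6.2) before and (3.8, 6.9) after.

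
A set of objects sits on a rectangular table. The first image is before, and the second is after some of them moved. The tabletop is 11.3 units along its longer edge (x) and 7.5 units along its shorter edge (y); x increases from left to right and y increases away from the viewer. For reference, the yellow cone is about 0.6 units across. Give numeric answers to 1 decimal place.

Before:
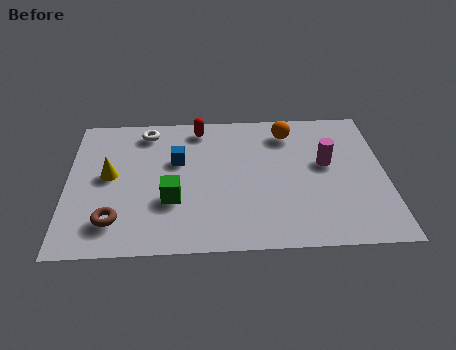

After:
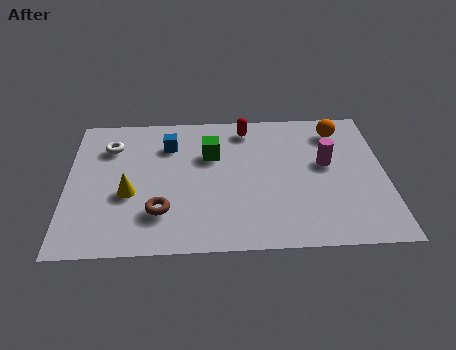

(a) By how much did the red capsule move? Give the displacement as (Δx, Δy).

(1.7, -0.1)

The red capsule started near (4.7, 6.5) and ended near (6.4, 6.4).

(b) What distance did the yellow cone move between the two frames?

1.2

The yellow cone was near (1.5, 4.0) before and (2.2, 3.0) after, so it travelled √(0.7² + 1.0²) ≈ 1.2 units.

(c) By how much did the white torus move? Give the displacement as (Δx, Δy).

(-1.3, -0.8)

The white torus started near (2.8, 6.4) and ended near (1.5, 5.6).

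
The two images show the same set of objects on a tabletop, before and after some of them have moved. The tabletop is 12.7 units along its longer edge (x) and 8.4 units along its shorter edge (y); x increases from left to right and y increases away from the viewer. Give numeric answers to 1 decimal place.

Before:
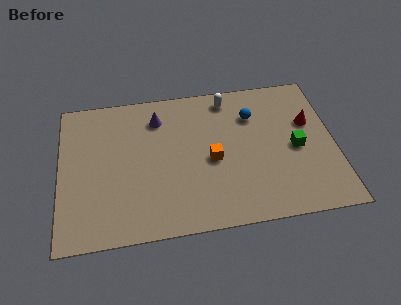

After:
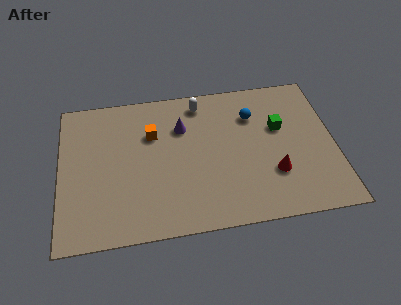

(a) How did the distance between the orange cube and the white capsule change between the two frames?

-0.9

Before: roughly 3.6 units apart; after: 2.7. That's 0.9 units closer together.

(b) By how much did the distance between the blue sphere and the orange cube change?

+1.7

They were about 3.0 units apart before and 4.7 after — 1.7 units further apart.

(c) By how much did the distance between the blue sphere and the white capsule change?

+1.0

The distance was about 1.6 in the first image and 2.6 in the second, so they moved 1.0 units further apart.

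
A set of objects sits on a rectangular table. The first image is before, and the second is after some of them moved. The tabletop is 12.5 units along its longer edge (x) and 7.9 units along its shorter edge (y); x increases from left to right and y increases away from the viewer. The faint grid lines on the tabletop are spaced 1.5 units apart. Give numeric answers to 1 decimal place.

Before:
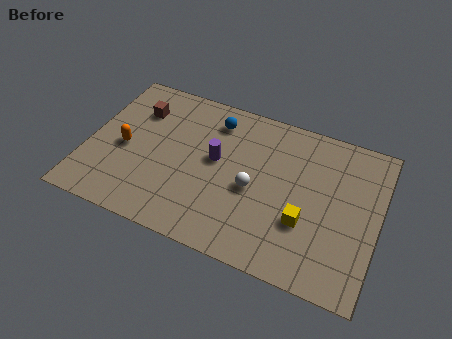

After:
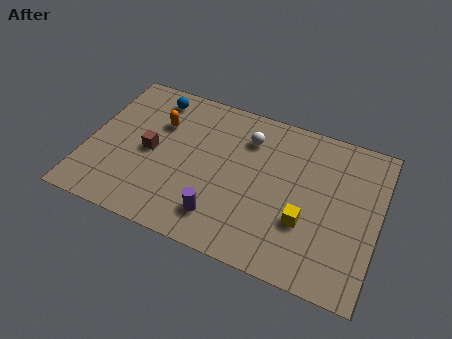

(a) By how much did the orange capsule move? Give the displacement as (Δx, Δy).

(1.3, 1.8)

From the two frames, the orange capsule sits at roughly (1.6, 3.6) before and (2.9, 5.4) after.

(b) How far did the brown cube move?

2.2

From (1.9, 5.8) to (2.7, 3.8), the brown cube covered √(0.8² + 2.0²) ≈ 2.2 units.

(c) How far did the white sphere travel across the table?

2.5

From (7.2, 3.5) to (6.7, 6.0), the white sphere covered √(0.5² + 2.5²) ≈ 2.5 units.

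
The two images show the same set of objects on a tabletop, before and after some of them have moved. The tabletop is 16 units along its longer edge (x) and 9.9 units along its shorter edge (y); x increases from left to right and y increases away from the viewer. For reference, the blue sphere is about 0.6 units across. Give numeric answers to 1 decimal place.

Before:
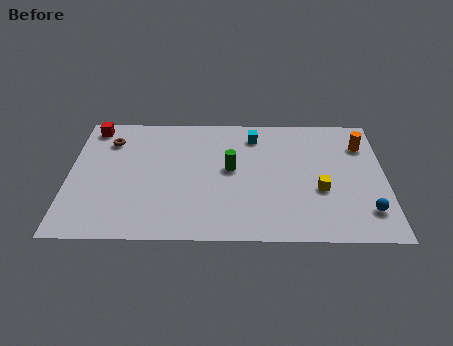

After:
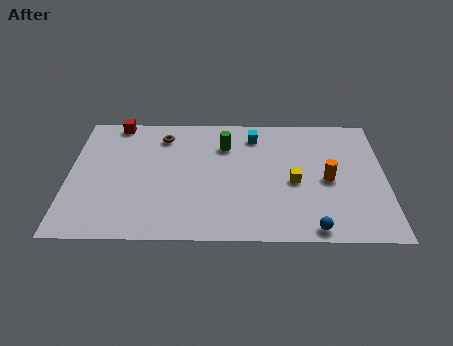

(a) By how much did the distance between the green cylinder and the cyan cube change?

-1.3

Before: roughly 3.0 units apart; after: 1.7. That's 1.3 units closer together.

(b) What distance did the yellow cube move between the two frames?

1.4

The yellow cube was near (12.7, 3.8) before and (11.4, 4.4) after, so it travelled √(1.3² + 0.6²) ≈ 1.4 units.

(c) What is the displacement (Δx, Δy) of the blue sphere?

(-2.7, -1.3)

The blue sphere was at about (15.0, 2.2) and moved to about (12.3, 0.9).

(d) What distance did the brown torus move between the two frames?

2.7

From (2.0, 7.6) to (4.7, 8.0), the brown torus covered √(2.7² + 0.4²) ≈ 2.7 units.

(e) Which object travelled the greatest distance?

the orange cylinder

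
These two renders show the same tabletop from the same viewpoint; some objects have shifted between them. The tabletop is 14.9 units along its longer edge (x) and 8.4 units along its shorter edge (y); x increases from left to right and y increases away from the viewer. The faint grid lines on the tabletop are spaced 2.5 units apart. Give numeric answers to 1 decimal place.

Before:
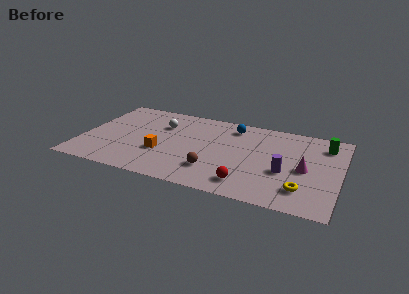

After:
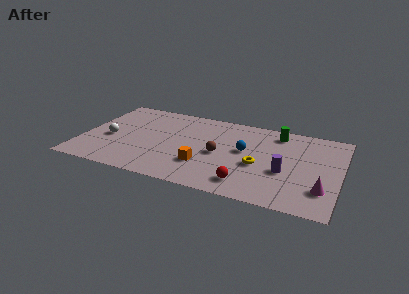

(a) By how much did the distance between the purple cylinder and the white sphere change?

+2.4

They were about 7.8 units apart before and 10.2 after — 2.4 units further apart.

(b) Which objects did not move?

the red sphere and the purple cylinder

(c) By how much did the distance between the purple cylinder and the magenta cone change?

+1.2

They were about 1.3 units apart before and 2.5 after — 1.2 units further apart.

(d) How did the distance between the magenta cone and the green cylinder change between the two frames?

+2.7

They were about 3.0 units apart before and 5.7 after — 2.7 units further apart.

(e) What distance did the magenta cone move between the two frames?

2.0

The magenta cone was near (12.9, 3.9) before and (14.0, 2.2) after, so it travelled √(1.1² + 1.7²) ≈ 2.0 units.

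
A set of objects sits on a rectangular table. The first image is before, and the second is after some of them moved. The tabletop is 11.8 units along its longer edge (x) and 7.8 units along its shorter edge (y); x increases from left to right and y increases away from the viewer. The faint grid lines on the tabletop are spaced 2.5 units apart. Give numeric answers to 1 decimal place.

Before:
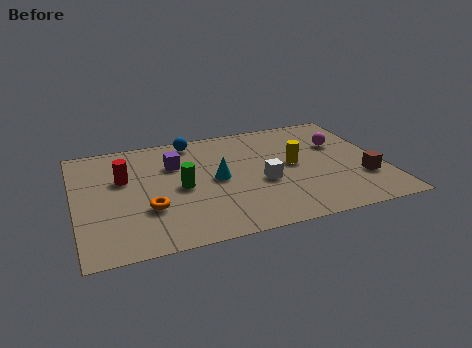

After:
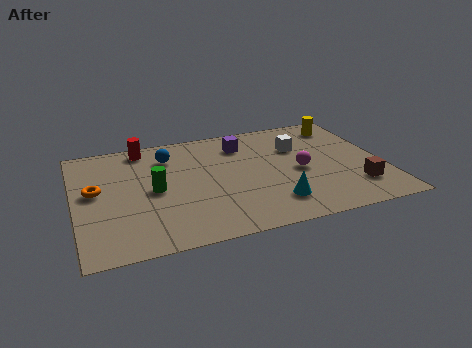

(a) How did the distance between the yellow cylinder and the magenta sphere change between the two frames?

+1.4

They were about 2.1 units apart before and 3.5 after — 1.4 units further apart.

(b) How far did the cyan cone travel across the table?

3.0

The cyan cone was near (5.4, 3.9) before and (7.4, 1.7) after, so it travelled √(2.0² + 2.2²) ≈ 3.0 units.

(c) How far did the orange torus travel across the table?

2.5

The orange torus moved from about (2.7, 2.6) to (0.8, 4.3), a distance of √(1.9² + 1.7²) ≈ 2.5.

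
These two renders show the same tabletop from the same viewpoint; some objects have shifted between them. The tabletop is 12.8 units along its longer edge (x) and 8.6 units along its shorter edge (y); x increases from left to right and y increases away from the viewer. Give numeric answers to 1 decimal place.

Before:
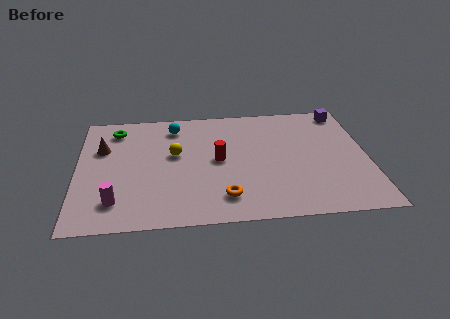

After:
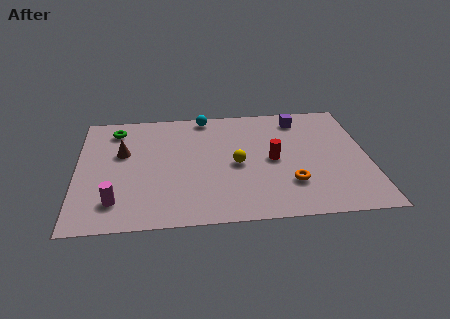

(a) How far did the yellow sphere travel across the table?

2.9

The yellow sphere moved from about (4.3, 5.0) to (7.0, 4.0), a distance of √(2.7² + 1.0²) ≈ 2.9.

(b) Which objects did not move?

the magenta cylinder and the green torus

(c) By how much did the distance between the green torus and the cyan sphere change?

+1.5

Before: roughly 2.6 units apart; after: 4.1. That's 1.5 units further apart.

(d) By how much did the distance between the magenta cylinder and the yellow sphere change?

+1.6

The distance was about 4.1 in the first image and 5.7 in the second, so they moved 1.6 units further apart.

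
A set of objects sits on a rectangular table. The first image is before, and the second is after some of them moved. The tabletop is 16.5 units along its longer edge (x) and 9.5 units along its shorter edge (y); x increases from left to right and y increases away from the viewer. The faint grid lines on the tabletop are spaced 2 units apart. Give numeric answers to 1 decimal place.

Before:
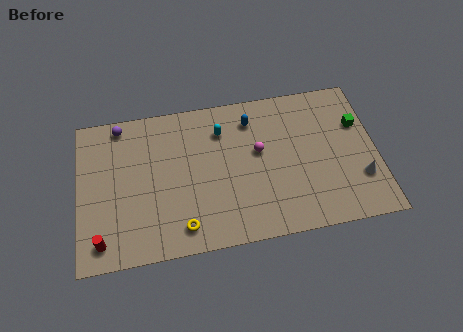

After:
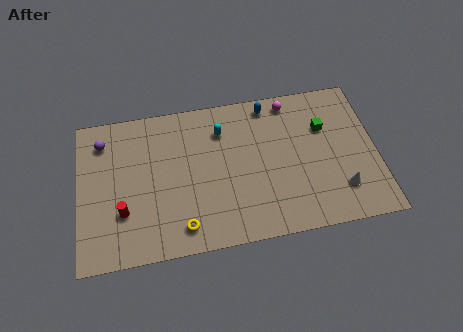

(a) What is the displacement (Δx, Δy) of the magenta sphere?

(1.9, 2.9)

From the two frames, the magenta sphere sits at roughly (10.0, 5.5) before and (11.9, 8.4) after.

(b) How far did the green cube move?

1.9

The green cube was near (15.6, 6.3) before and (13.7, 6.4) after, so it travelled √(1.9² + 0.1²) ≈ 1.9 units.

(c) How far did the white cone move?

1.2

The white cone moved from about (15.5, 2.8) to (14.4, 2.3), a distance of √(1.1² + 0.5²) ≈ 1.2.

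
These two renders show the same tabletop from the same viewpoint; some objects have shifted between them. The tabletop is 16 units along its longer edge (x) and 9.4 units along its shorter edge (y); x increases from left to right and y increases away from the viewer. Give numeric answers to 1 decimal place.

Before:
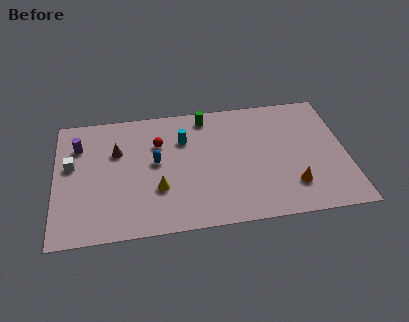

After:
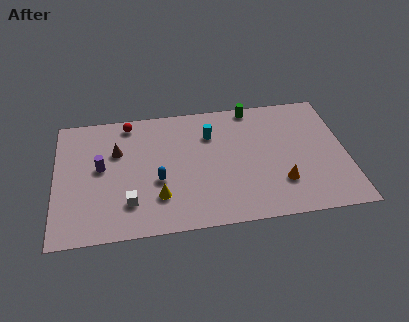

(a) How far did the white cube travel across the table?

4.5

The white cube was near (0.9, 5.5) before and (4.0, 2.3) after, so it travelled √(3.1² + 3.2²) ≈ 4.5 units.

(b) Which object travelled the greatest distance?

the white cube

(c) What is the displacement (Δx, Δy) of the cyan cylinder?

(1.5, 0.2)

From the two frames, the cyan cylinder sits at roughly (7.1, 6.6) before and (8.6, 6.8) after.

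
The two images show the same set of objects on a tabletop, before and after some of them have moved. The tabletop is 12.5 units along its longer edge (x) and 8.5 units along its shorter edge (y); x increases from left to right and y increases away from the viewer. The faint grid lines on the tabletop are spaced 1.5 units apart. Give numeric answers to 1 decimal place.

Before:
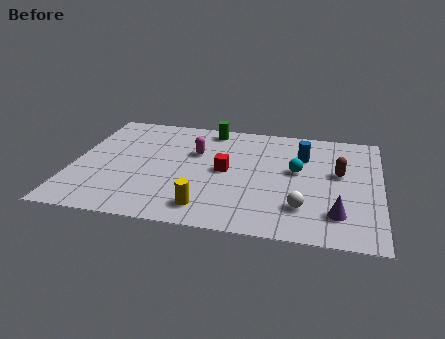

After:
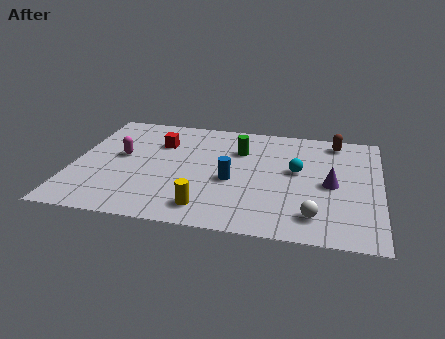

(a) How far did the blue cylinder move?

3.7

From (9.3, 6.0) to (6.5, 3.6), the blue cylinder covered √(2.8² + 2.4²) ≈ 3.7 units.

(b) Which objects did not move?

the yellow cylinder and the cyan sphere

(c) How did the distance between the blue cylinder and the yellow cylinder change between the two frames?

-3.5

They were about 5.9 units apart before and 2.4 after — 3.5 units closer together.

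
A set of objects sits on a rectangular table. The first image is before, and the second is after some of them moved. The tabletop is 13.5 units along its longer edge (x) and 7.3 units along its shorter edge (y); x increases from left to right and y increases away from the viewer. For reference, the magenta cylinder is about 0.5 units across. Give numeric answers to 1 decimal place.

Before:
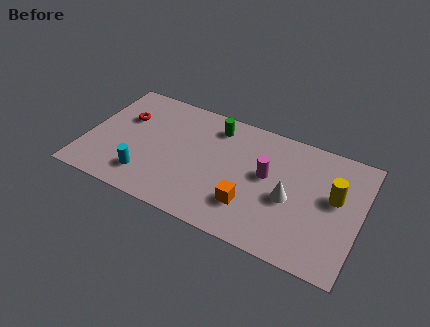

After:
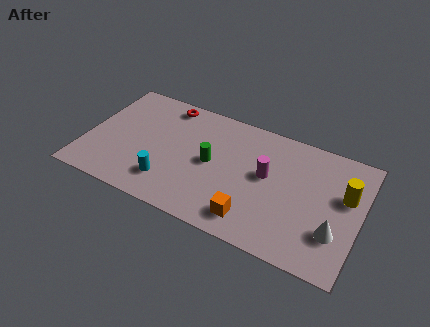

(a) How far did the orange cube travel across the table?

0.7

The orange cube moved from about (8.3, 2.0) to (8.5, 1.3), a distance of √(0.2² + 0.7²) ≈ 0.7.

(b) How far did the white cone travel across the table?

2.5

The white cone was near (10.1, 3.2) before and (12.4, 2.2) after, so it travelled √(2.3² + 1.0²) ≈ 2.5 units.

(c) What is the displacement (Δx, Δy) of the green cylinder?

(0.1, -2.3)

The green cylinder started near (6.1, 6.0) and ended near (6.2, 3.7).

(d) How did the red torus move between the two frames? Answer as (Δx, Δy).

(1.9, 1.6)

From the two frames, the red torus sits at roughly (1.7, 4.8) before and (3.6, 6.4) after.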